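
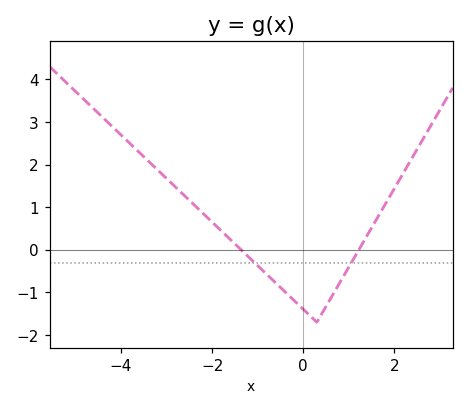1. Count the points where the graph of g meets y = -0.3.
2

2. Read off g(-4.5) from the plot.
3.2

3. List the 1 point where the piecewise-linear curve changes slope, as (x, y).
(0.3, -1.7)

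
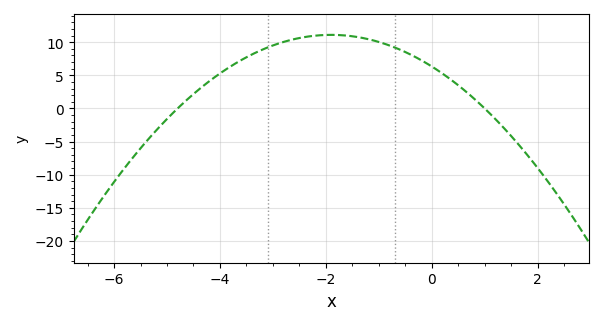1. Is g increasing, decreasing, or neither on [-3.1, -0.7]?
neither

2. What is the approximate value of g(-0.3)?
7.72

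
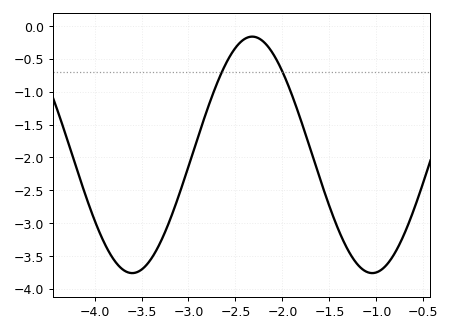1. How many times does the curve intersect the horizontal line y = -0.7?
2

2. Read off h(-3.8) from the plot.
-3.55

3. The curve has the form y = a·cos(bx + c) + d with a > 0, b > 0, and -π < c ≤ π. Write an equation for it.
y = 1.8cos(2.5x - 0.57) - 1.96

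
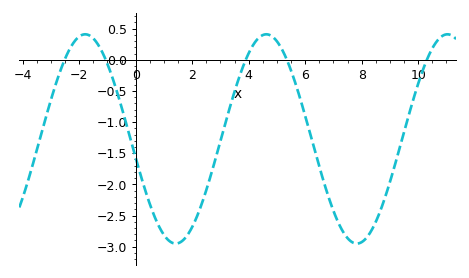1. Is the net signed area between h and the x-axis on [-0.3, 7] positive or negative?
negative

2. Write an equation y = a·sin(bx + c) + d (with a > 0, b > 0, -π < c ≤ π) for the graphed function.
y = 1.68sin(0.98x - 3) - 1.27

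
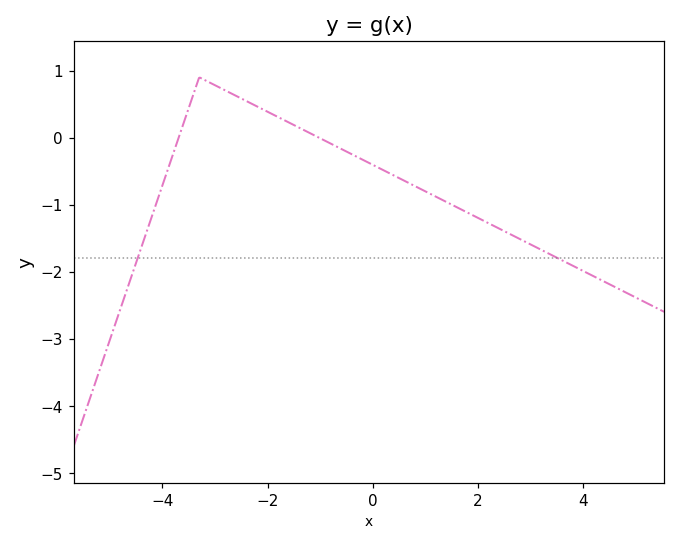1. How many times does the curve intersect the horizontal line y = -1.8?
2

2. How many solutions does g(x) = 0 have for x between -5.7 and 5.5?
2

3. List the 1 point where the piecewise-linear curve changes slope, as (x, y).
(-3.3, 0.9)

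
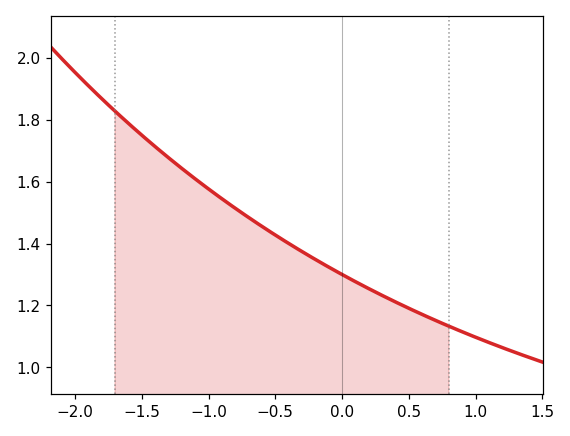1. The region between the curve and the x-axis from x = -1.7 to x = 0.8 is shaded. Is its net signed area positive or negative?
positive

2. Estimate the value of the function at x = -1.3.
1.68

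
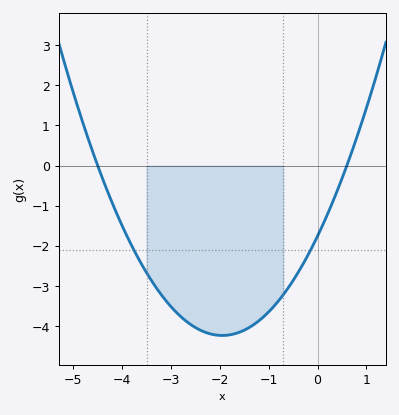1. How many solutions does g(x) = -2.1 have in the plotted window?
2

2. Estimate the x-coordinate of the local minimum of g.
-2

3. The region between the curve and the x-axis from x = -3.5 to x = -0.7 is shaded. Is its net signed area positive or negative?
negative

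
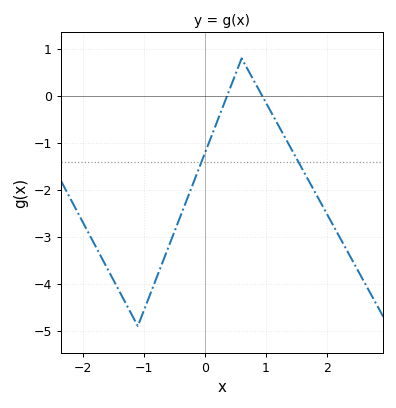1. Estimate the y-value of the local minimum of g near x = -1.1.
-4.9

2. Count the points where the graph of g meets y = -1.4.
2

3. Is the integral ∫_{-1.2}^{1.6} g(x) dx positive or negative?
negative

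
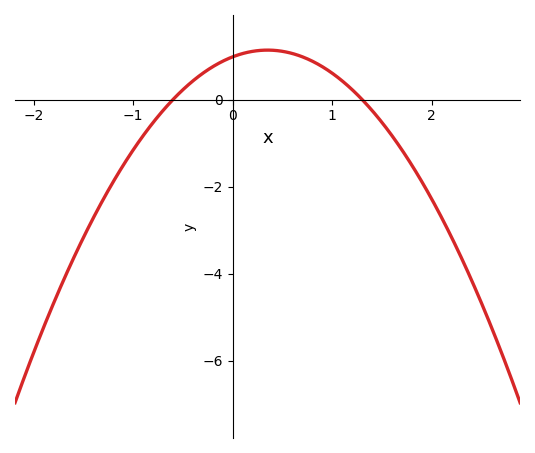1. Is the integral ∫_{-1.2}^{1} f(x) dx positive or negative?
positive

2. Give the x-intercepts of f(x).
-0.6, 1.3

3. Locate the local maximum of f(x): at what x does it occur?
0.35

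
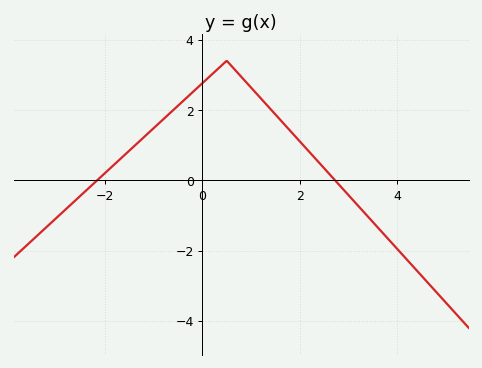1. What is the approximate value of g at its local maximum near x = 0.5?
3.4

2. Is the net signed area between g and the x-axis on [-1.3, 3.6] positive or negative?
positive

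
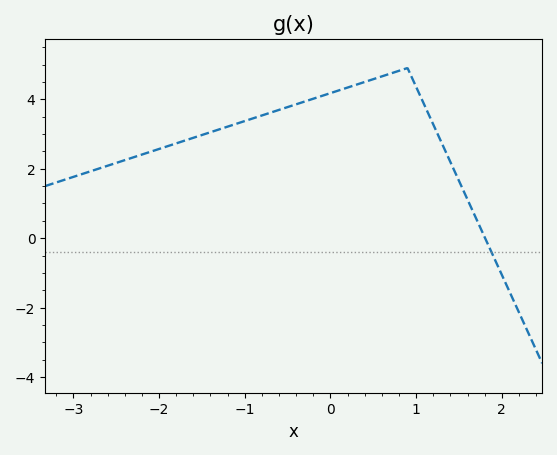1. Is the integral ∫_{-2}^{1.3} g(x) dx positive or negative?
positive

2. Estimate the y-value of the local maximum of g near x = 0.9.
4.9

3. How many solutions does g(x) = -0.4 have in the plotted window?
1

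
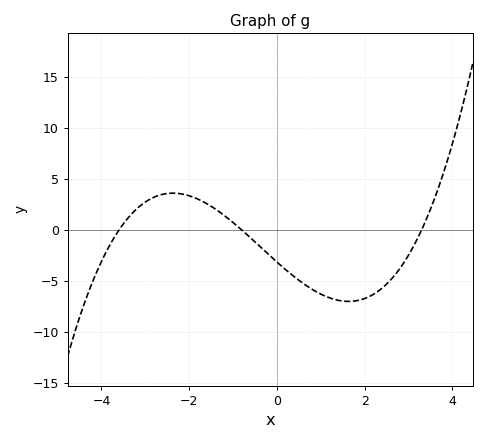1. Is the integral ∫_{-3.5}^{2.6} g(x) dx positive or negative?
negative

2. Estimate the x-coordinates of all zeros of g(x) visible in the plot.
-3.6, -0.8, 3.3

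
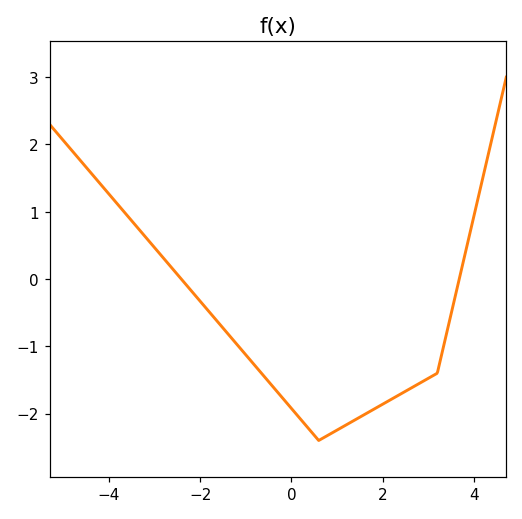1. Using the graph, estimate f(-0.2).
-1.76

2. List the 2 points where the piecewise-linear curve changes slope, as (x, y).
(0.6, -2.4); (3.2, -1.4)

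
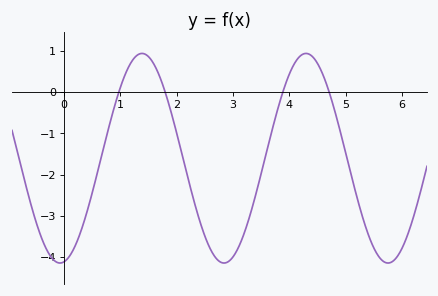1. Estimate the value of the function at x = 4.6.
0.402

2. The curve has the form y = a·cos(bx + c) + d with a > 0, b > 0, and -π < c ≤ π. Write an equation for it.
y = 2.54cos(2.16x - 2.99) - 1.6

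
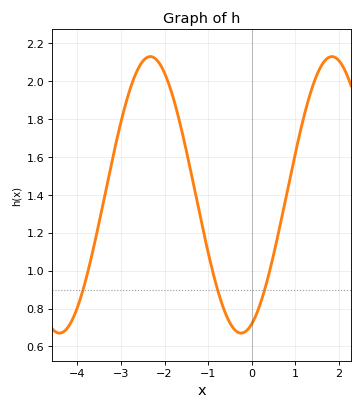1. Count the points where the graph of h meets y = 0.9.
3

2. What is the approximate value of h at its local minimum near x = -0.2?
0.67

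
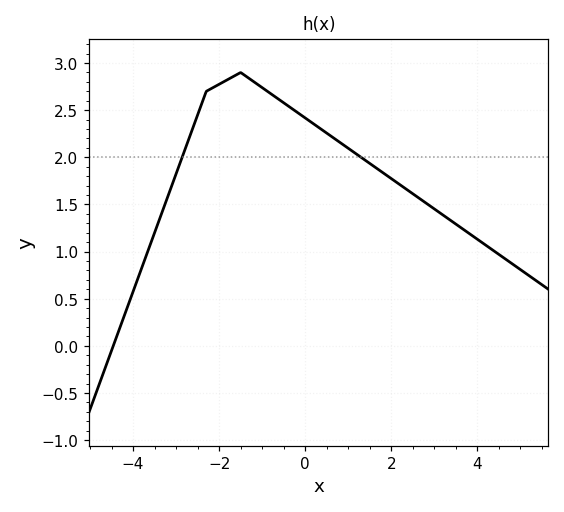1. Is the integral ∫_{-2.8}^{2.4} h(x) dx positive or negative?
positive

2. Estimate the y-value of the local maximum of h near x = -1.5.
2.9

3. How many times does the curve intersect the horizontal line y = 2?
2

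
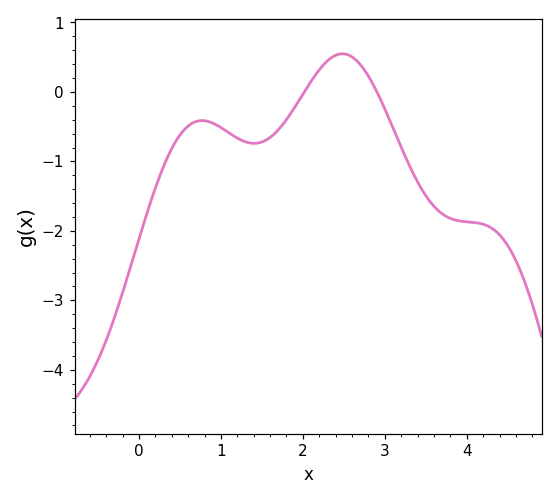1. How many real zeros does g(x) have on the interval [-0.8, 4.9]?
2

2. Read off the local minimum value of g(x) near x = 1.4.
-0.7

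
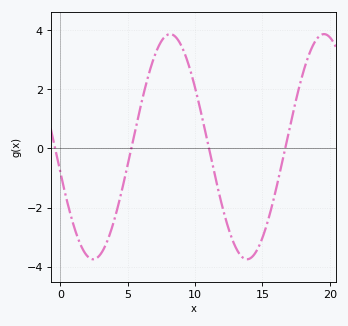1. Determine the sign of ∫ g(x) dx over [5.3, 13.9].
positive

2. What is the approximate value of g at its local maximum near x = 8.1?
3.87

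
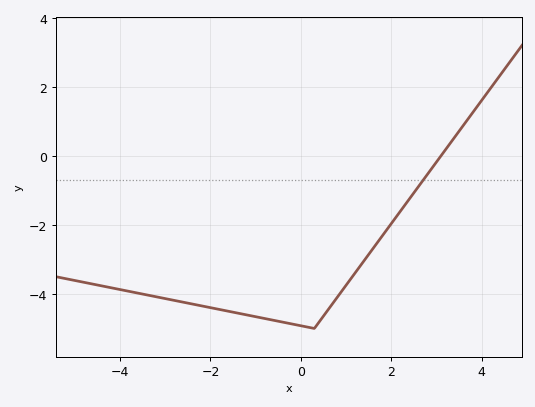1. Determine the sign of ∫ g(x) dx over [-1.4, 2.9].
negative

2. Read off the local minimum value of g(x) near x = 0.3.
-5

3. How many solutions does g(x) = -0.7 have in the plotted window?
1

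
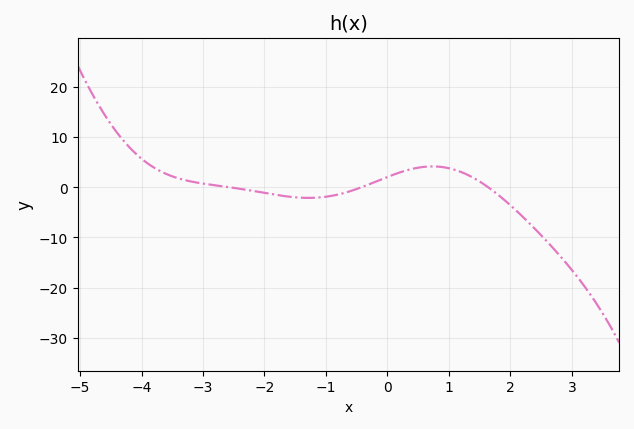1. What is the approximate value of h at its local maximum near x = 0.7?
4.15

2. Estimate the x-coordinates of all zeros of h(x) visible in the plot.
-2.57, -0.422, 1.64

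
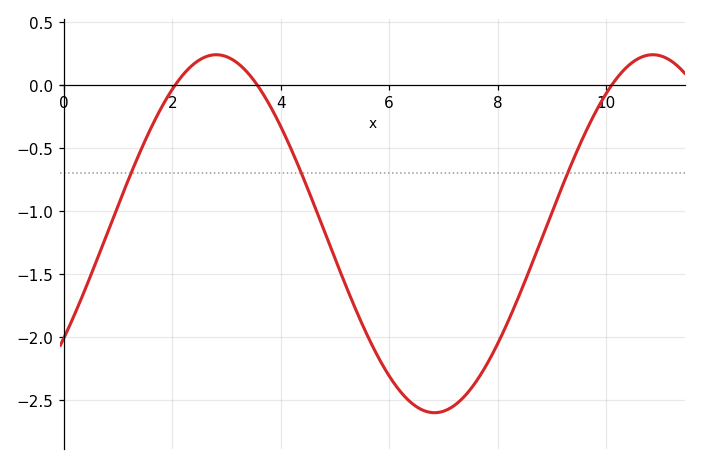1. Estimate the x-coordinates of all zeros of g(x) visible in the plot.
2.05, 3.56, 10.1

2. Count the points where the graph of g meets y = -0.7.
3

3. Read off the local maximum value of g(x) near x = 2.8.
0.24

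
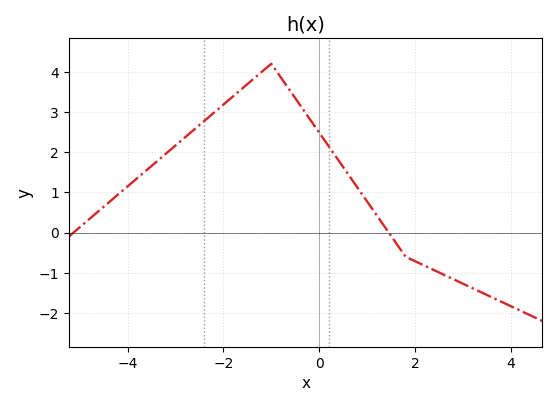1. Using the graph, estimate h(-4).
1.15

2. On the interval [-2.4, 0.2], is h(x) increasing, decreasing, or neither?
neither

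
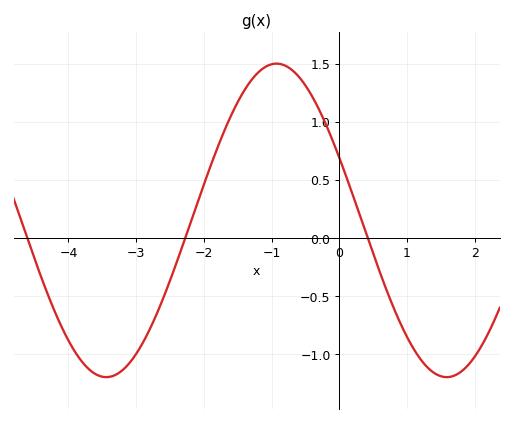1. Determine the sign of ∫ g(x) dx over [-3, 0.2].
positive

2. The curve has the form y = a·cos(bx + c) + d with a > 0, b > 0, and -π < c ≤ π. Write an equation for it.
y = 1.35cos(1.2x + 1.2) + 0.15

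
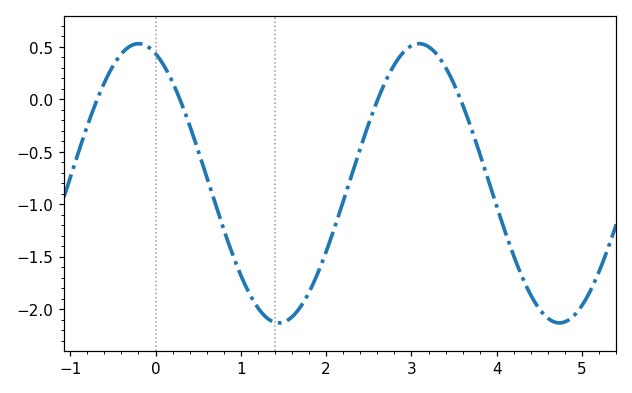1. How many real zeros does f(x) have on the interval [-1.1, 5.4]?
4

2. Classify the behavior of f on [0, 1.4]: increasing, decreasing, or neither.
decreasing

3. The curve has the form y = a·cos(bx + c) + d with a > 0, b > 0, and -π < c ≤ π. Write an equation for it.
y = 1.33cos(1.91x + 0.38) - 0.8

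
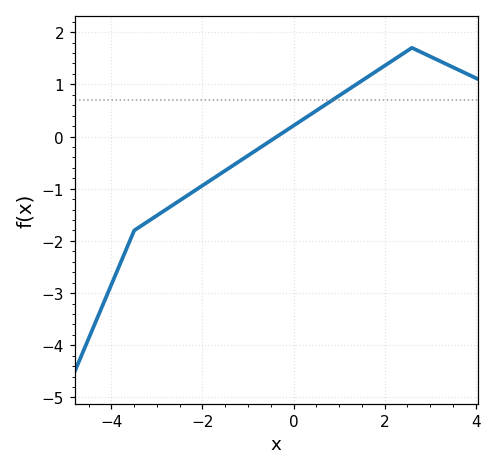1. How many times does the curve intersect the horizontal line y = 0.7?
1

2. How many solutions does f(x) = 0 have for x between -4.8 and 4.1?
1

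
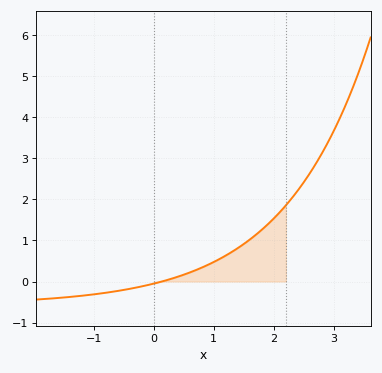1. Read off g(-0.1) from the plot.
-0.085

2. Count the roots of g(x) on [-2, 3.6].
1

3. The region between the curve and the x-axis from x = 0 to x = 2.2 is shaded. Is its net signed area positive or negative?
positive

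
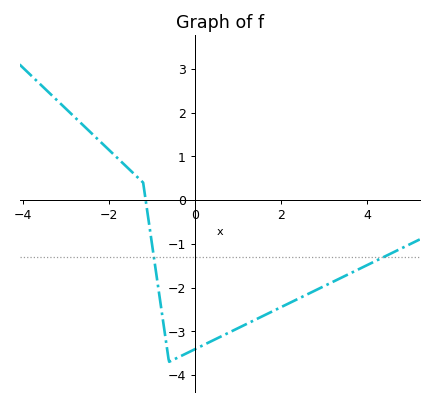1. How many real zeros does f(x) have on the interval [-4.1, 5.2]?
1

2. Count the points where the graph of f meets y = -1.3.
2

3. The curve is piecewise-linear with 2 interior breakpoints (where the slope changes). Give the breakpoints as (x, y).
(-1.2, 0.4); (-0.6, -3.7)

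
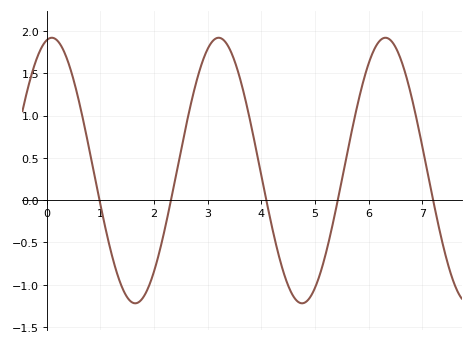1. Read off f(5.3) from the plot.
-0.35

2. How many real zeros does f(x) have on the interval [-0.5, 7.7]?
5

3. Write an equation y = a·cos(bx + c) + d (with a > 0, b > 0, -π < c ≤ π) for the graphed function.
y = 1.57cos(2x - 0.19) + 0.35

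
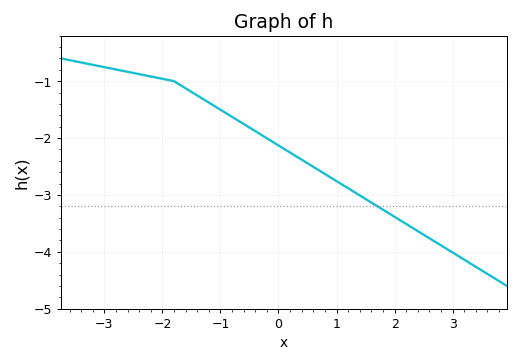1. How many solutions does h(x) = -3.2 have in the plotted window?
1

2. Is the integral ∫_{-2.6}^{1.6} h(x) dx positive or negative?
negative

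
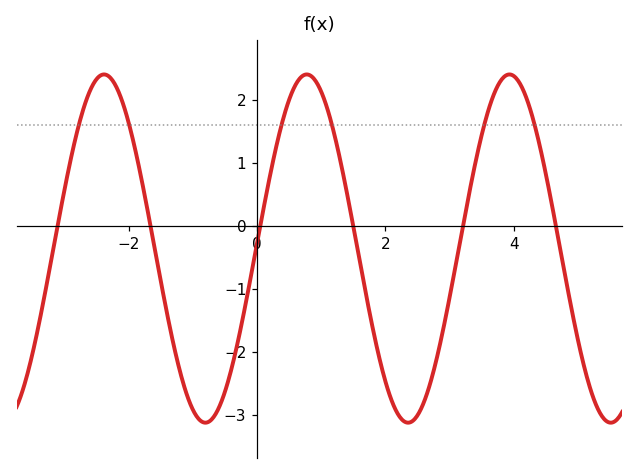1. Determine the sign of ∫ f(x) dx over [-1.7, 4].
negative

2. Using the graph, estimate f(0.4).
1.68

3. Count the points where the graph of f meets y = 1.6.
6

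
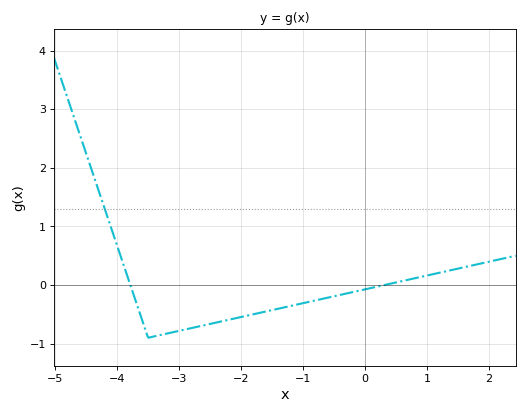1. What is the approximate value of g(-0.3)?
-0.145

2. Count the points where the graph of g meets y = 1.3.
1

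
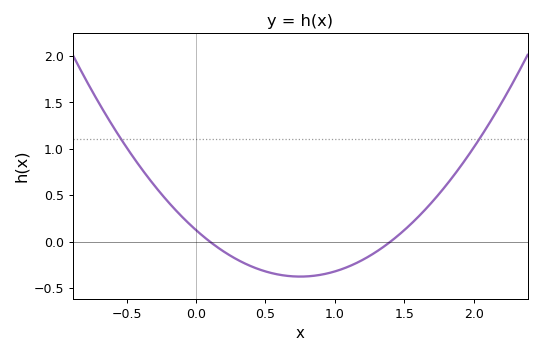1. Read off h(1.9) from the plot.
0.8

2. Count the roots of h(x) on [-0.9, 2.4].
2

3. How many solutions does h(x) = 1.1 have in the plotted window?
2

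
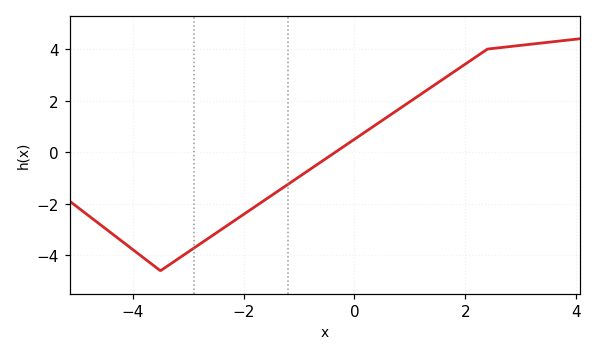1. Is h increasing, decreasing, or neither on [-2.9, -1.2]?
increasing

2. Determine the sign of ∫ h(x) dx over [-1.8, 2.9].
positive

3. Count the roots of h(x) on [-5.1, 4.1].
1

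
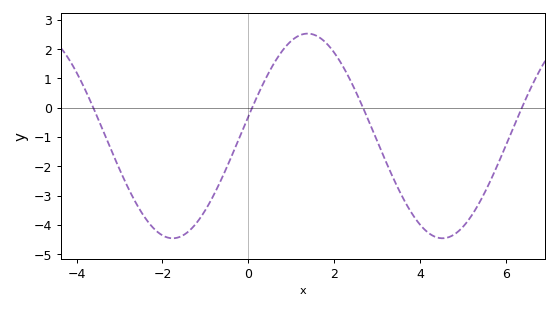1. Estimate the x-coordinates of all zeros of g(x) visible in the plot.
-3.61, 0.089, 2.67, 6.37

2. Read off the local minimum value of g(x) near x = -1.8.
-4.45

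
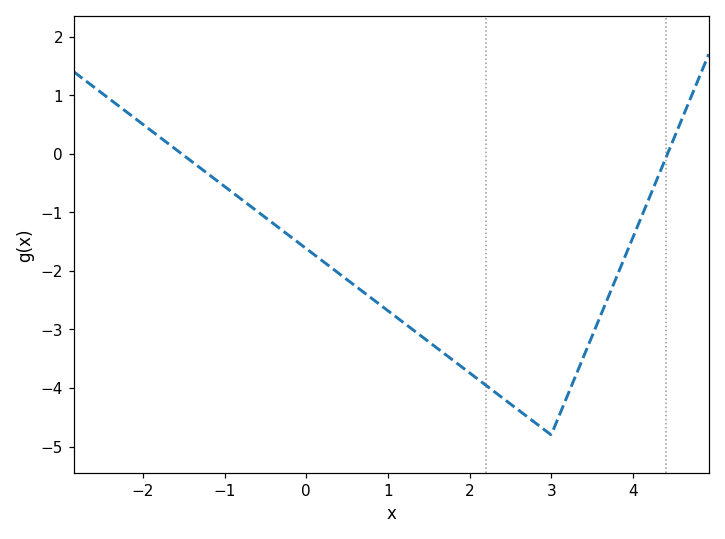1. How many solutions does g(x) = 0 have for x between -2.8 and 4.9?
2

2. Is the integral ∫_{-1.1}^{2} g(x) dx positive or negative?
negative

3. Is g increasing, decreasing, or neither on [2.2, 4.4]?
neither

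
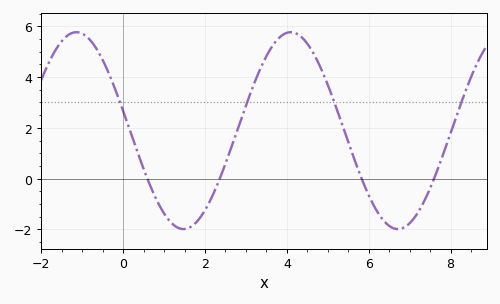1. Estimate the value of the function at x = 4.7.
4.79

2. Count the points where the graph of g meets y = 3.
4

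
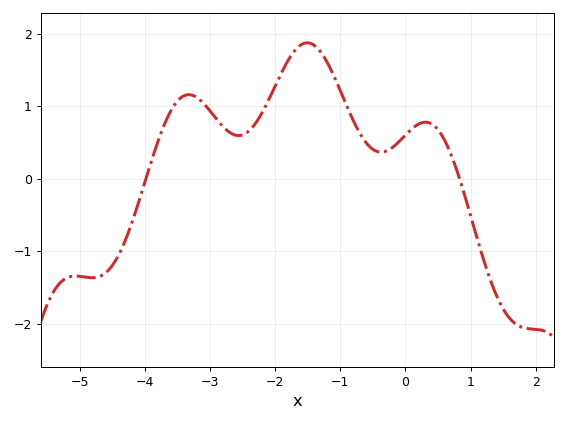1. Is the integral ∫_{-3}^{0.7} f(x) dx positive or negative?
positive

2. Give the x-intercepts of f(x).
-4, 0.8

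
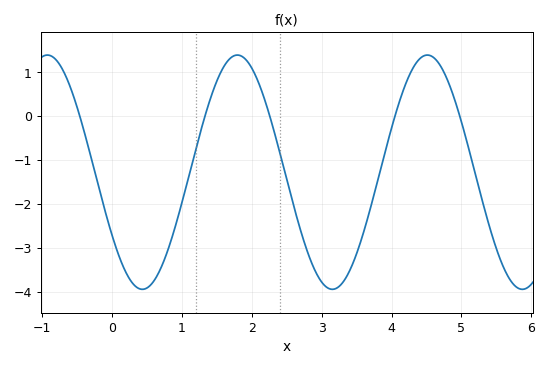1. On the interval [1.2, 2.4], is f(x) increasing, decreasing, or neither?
neither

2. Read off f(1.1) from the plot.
-1.4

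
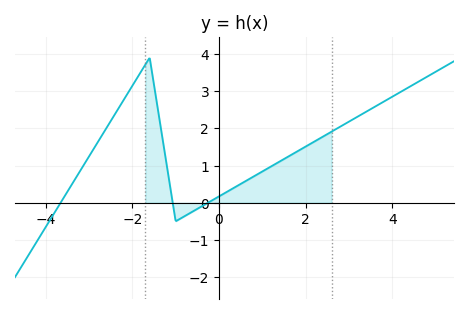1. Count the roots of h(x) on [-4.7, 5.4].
3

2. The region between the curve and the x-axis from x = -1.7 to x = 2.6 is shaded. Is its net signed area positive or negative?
positive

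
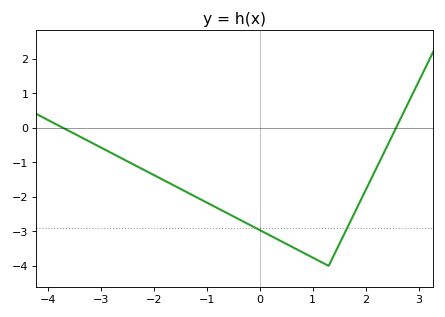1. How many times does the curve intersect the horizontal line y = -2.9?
2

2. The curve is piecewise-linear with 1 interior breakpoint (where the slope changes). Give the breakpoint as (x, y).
(1.3, -4)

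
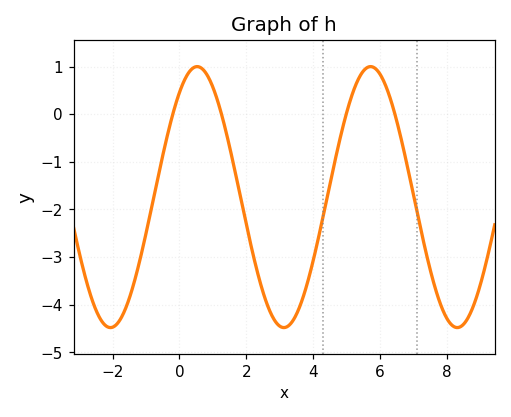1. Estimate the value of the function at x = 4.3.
-2.1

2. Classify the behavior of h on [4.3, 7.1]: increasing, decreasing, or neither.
neither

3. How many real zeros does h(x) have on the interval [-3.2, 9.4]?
4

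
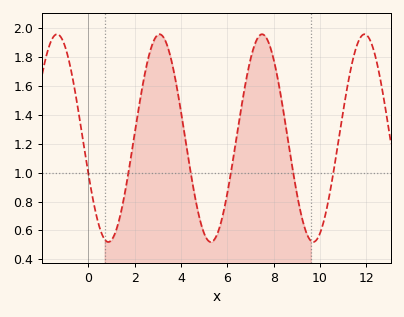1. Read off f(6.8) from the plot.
1.64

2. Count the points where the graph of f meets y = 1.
6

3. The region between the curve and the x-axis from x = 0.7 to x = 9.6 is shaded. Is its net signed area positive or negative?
positive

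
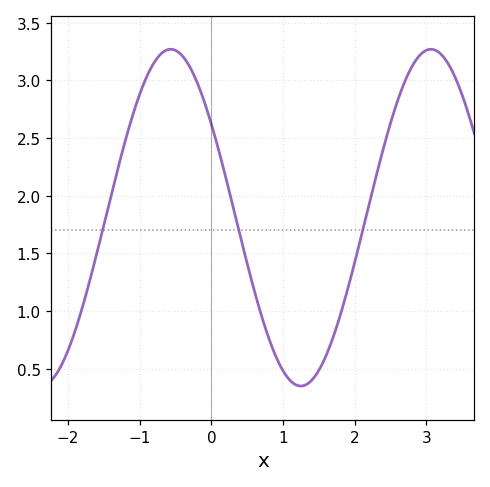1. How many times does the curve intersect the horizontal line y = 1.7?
3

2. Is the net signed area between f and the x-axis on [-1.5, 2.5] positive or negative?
positive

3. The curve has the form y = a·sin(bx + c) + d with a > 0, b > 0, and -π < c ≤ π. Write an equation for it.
y = 1.46sin(1.73x + 2.55) + 1.81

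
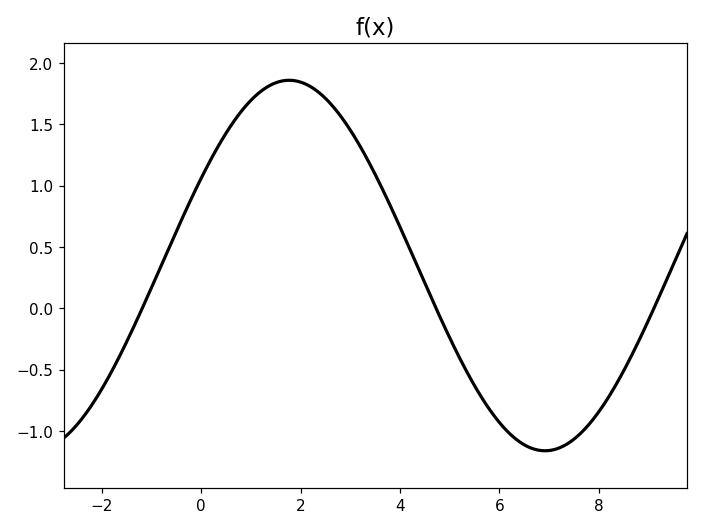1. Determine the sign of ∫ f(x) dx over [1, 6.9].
positive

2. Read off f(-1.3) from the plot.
-0.1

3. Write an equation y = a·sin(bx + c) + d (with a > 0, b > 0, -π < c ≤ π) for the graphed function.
y = 1.51sin(0.61x + 0.49) + 0.35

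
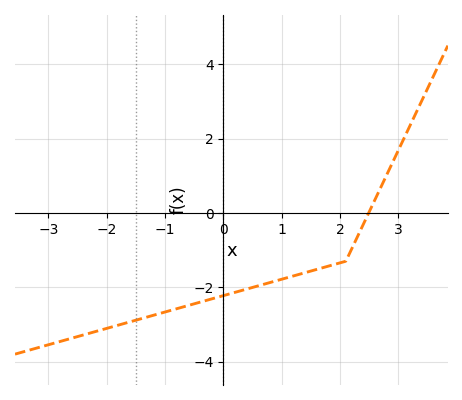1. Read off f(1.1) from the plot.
-1.74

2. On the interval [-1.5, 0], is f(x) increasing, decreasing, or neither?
increasing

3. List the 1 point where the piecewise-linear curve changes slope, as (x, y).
(2.1, -1.3)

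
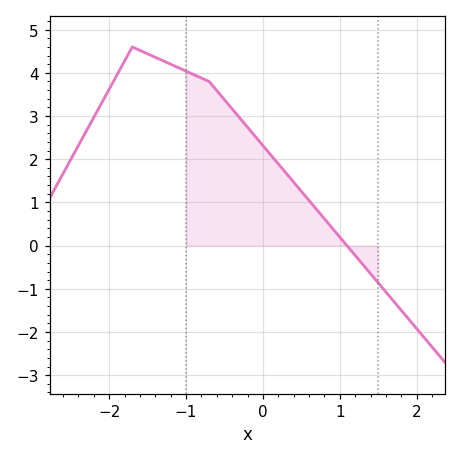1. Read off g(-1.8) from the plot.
4.3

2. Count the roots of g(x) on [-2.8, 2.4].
1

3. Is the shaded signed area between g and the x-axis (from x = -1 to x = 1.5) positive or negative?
positive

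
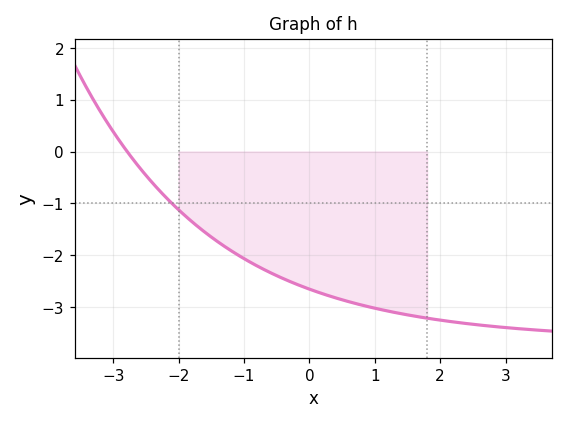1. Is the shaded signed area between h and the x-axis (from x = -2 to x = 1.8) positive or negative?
negative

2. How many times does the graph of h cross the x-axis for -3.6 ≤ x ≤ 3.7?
1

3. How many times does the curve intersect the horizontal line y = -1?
1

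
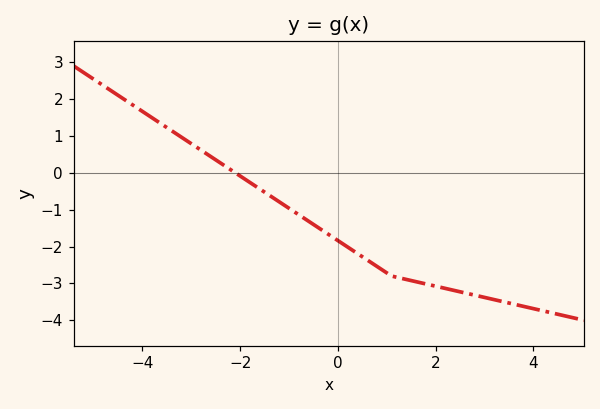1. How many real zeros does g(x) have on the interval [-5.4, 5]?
1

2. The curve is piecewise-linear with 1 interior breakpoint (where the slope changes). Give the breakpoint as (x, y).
(1.1, -2.8)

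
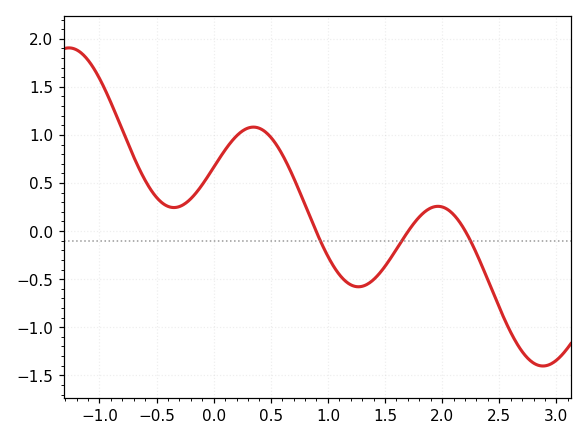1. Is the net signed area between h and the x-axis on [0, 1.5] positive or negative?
positive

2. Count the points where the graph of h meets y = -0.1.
3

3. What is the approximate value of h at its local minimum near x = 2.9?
-1.4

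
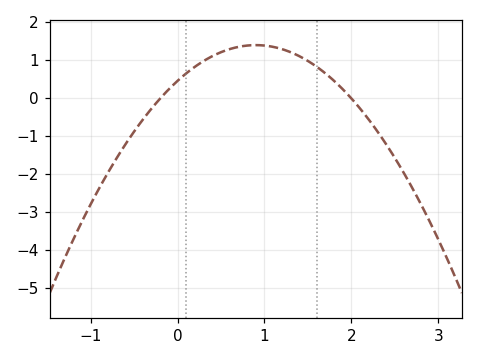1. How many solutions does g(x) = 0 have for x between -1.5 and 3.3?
2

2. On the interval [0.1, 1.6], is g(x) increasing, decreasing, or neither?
neither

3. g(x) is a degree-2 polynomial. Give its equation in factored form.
y = -1.16(x + 0.2)(x - 2)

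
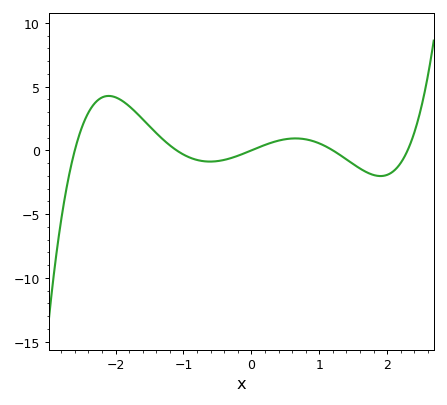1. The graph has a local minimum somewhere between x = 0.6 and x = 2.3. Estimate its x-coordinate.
1.9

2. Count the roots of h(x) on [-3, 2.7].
5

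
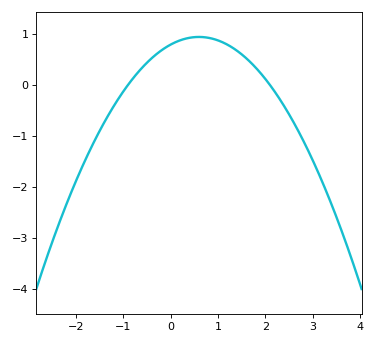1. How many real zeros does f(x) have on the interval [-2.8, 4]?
2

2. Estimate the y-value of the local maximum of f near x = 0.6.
0.9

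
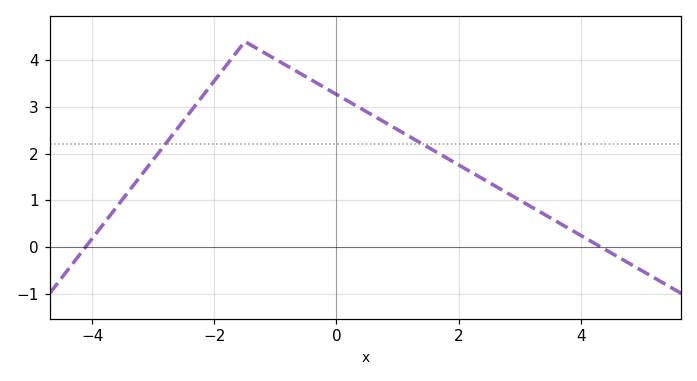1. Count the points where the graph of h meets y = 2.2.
2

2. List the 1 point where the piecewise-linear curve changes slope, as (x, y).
(-1.5, 4.4)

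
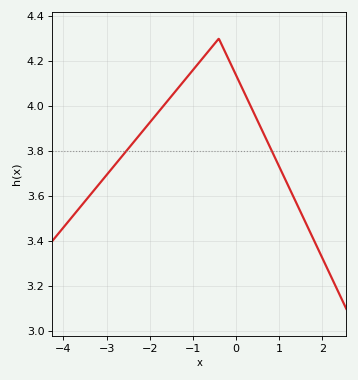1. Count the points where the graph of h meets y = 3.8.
2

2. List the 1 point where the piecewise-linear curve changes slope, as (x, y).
(-0.4, 4.3)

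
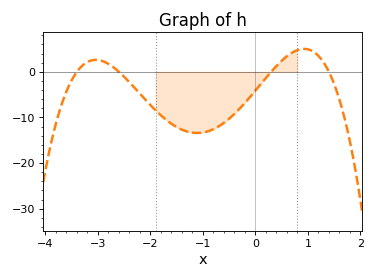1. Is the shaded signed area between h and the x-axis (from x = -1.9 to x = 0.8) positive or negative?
negative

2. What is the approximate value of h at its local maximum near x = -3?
2.5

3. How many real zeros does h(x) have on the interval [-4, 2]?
4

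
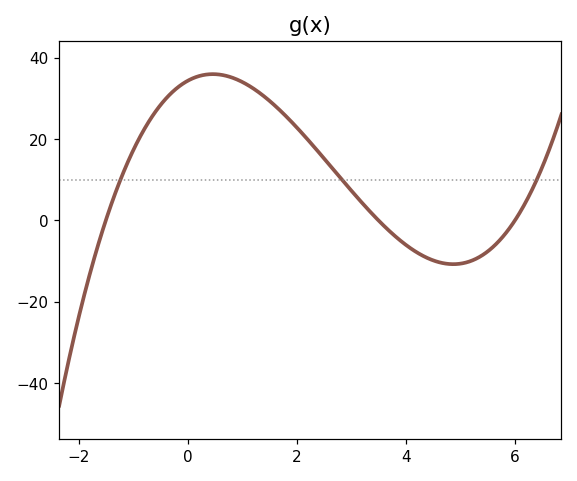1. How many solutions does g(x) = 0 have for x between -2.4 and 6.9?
3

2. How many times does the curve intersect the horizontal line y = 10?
3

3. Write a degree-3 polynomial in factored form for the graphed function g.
y = 1.09(x + 1.5)(x - 3.5)(x - 6)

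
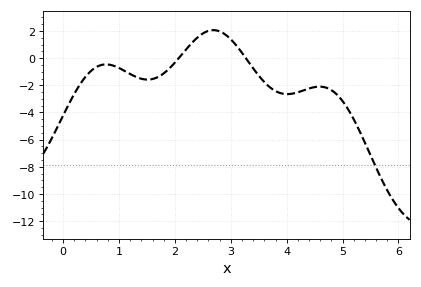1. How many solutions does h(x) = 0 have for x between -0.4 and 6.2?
2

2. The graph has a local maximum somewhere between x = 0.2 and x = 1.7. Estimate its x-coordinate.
0.8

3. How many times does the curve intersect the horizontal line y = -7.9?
1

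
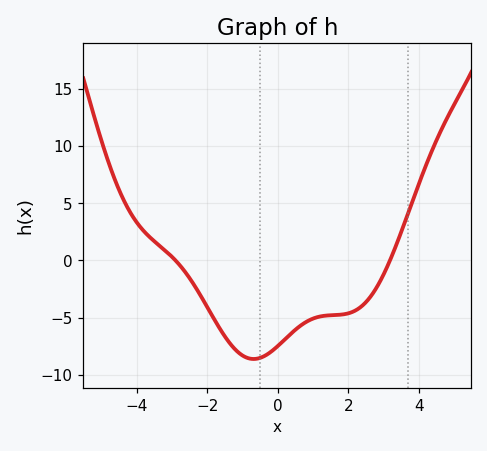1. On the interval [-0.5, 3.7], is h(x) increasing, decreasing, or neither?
increasing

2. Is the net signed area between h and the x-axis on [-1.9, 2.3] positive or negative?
negative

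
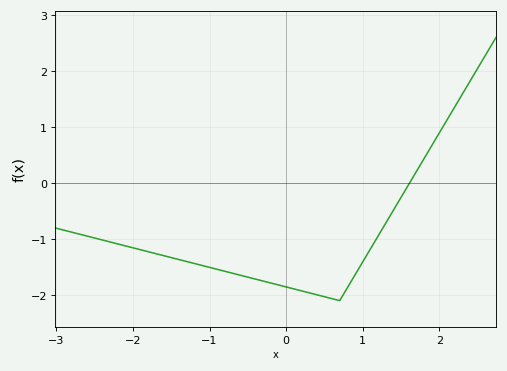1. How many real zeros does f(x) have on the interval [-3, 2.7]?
1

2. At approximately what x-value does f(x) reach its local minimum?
0.698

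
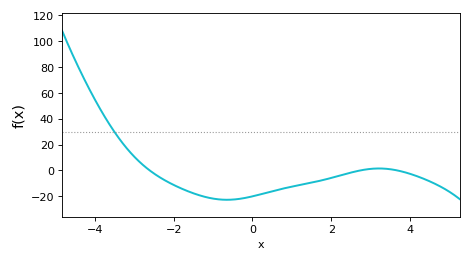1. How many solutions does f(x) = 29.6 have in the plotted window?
1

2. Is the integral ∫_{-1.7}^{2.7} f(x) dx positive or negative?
negative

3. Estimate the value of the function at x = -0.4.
-22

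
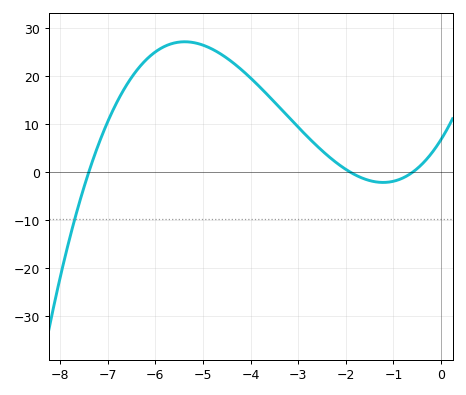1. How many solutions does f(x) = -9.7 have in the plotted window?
1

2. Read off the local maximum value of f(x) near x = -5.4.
27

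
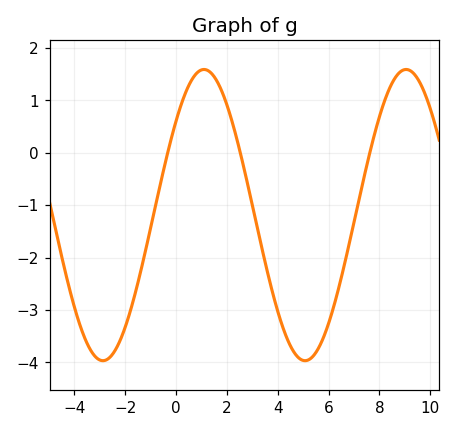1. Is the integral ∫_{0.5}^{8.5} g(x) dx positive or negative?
negative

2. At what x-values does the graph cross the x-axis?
-0.328, 2.53, 7.63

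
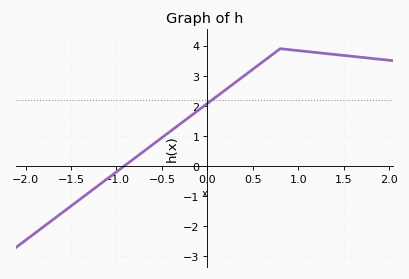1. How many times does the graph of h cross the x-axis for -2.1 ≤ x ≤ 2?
1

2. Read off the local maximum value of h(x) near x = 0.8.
3.9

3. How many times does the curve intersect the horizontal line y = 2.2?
1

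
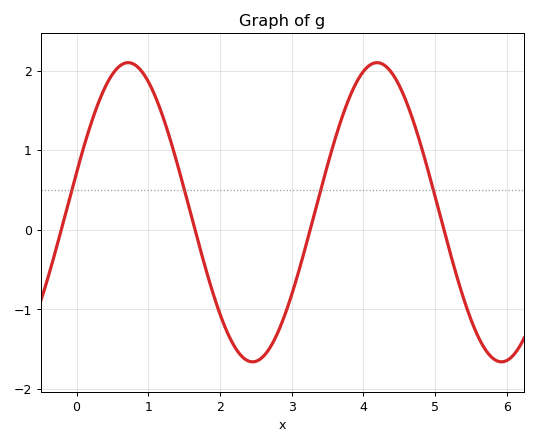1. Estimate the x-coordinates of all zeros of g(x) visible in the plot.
-0.214, 1.65, 3.26, 5.12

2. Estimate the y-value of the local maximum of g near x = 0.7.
2.1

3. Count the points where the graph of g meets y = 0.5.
4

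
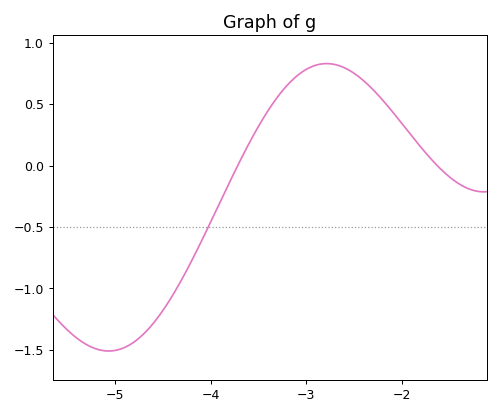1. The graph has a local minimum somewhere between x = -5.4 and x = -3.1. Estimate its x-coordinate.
-5.07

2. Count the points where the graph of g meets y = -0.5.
1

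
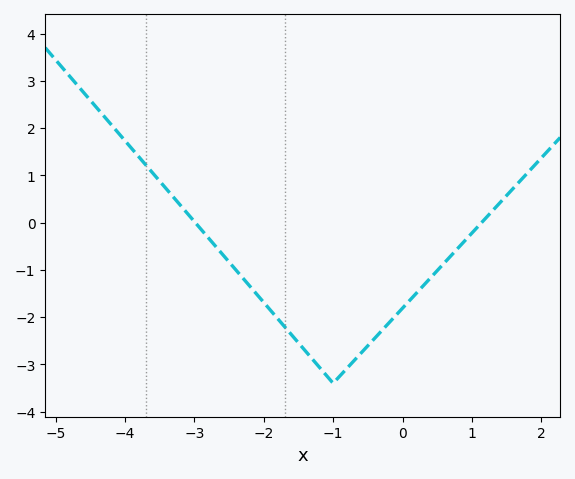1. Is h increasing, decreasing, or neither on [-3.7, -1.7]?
decreasing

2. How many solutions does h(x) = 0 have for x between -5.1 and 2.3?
2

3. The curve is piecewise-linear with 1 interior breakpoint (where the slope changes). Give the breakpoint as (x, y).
(-1, -3.4)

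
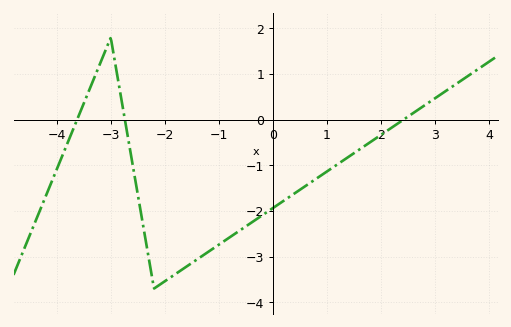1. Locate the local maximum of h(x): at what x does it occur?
-3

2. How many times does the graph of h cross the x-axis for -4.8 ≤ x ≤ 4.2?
3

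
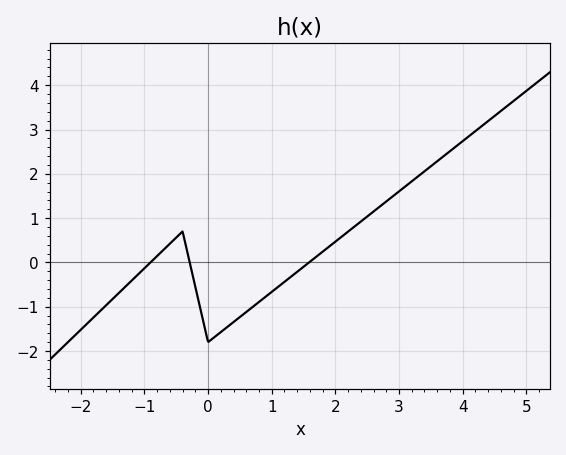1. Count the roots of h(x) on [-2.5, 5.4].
3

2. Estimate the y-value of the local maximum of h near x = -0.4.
0.7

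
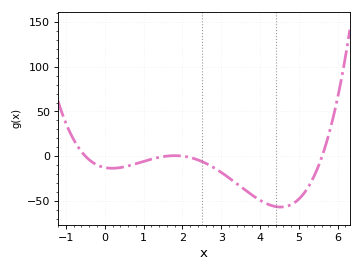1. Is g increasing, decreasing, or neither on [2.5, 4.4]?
decreasing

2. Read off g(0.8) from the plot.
-10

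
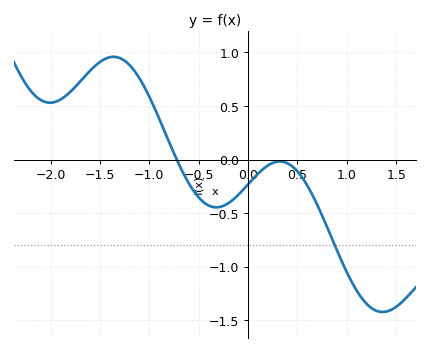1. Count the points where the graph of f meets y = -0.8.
1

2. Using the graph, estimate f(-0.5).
-0.354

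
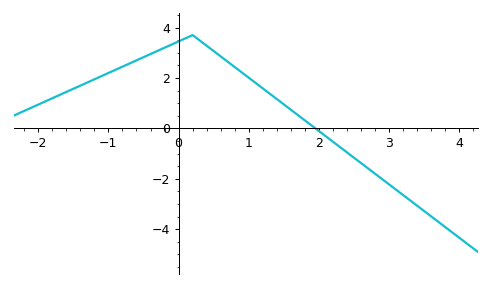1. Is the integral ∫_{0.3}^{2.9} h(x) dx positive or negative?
positive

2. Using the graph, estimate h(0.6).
2.8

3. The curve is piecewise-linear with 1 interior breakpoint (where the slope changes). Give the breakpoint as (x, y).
(0.2, 3.7)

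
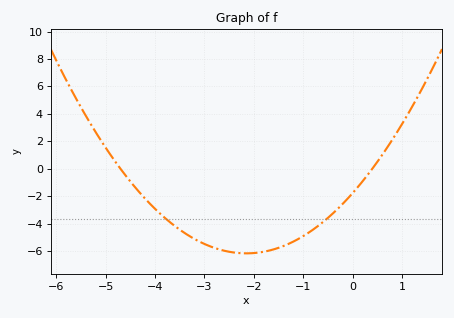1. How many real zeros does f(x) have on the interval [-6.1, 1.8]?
2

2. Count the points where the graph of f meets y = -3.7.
2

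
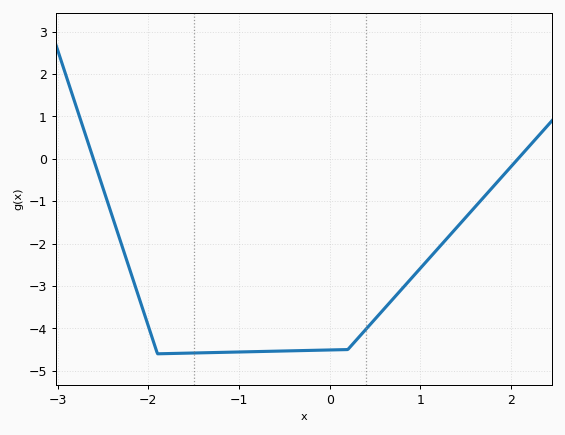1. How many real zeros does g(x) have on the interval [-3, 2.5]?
2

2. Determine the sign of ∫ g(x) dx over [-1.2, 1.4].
negative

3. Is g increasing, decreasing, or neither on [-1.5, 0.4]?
increasing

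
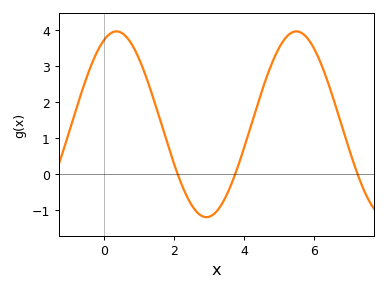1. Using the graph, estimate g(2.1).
0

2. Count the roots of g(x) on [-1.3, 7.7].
3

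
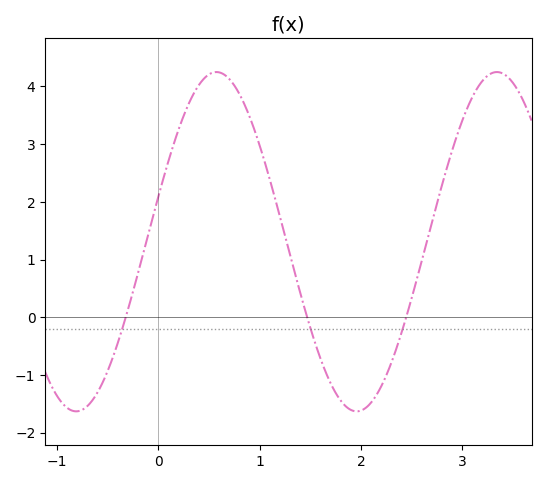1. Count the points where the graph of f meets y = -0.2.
3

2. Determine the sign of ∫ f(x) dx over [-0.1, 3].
positive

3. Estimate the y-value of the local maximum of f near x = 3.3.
4.25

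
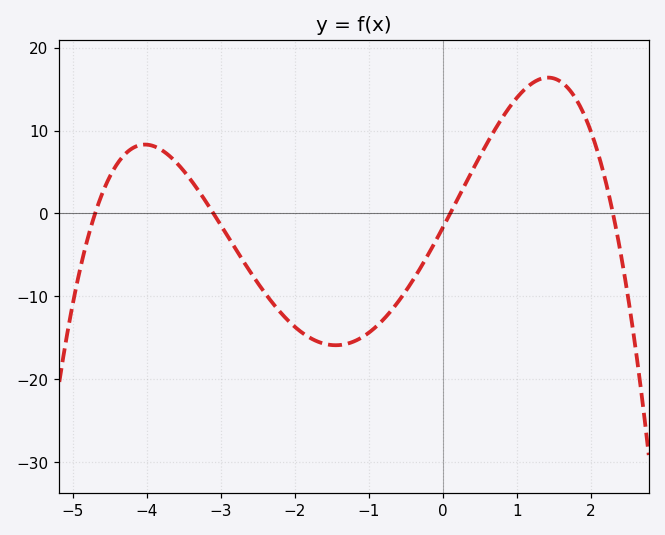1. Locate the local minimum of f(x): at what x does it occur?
-1.4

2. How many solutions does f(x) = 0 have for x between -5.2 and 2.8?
4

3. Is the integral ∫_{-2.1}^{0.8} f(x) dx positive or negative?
negative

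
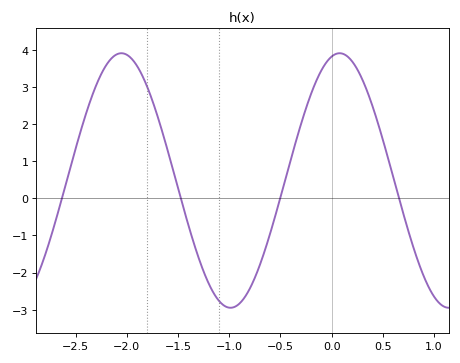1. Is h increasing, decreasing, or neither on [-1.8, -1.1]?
decreasing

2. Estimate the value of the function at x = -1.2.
-2.3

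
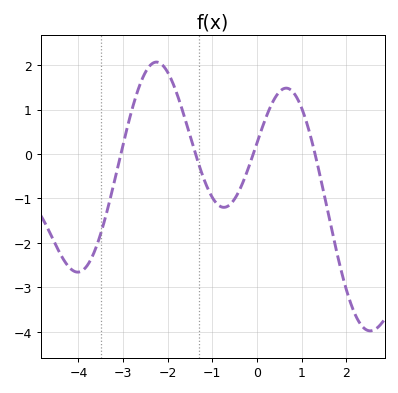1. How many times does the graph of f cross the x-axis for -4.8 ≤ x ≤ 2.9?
4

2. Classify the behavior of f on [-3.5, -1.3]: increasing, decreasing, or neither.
neither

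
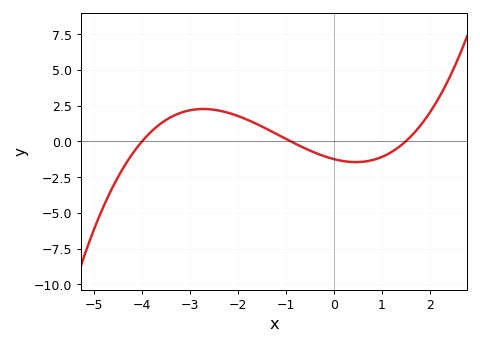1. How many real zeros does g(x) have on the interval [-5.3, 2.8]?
3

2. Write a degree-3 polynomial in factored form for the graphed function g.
y = 0.23(x + 4)(x + 0.9)(x - 1.5)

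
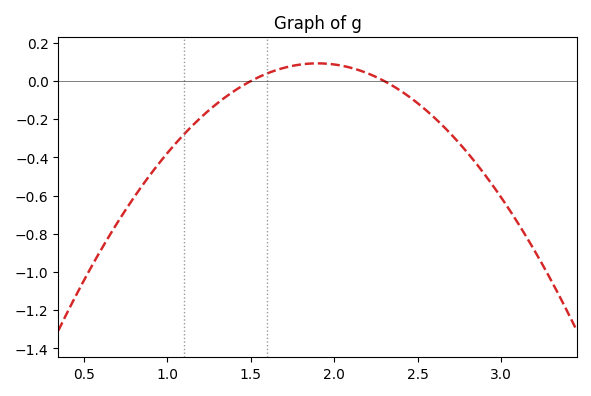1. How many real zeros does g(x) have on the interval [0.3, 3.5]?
2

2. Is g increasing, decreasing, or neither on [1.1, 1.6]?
increasing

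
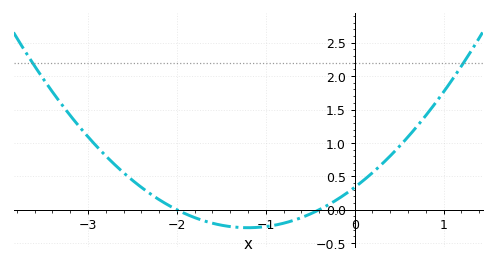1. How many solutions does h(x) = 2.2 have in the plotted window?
2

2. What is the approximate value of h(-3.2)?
1.4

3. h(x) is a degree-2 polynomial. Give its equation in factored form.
y = 0.42(x + 2)(x + 0.4)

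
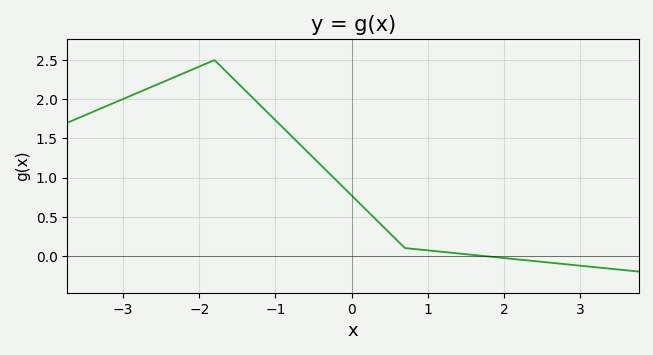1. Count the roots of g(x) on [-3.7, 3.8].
1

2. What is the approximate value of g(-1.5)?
2.21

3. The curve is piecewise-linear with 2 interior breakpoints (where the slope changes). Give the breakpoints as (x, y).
(-1.8, 2.5); (0.7, 0.1)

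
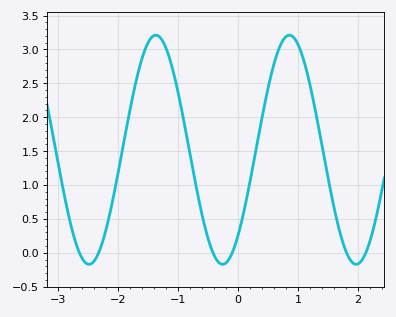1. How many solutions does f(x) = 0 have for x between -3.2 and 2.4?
6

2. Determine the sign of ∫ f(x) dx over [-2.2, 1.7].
positive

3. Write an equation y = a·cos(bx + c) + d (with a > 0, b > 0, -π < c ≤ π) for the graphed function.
y = 1.69cos(2.8x - 2.4) + 1.52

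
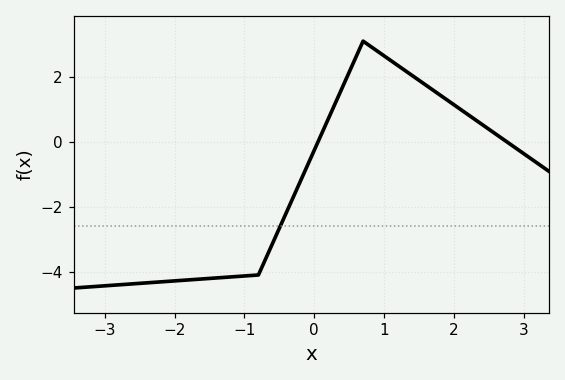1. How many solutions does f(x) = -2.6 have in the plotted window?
1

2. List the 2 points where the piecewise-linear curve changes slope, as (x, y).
(-0.8, -4.1); (0.7, 3.1)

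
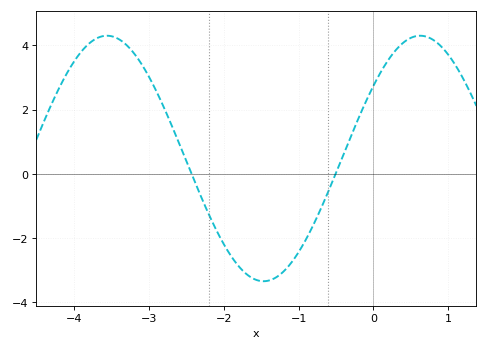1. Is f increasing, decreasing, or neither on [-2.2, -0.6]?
neither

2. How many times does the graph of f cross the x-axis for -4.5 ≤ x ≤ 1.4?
2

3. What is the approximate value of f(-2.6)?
1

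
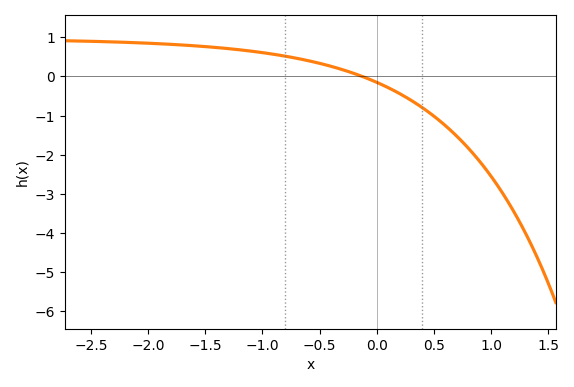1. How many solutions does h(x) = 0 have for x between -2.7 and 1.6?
1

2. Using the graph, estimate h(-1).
0.6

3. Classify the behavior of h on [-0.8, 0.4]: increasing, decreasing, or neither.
decreasing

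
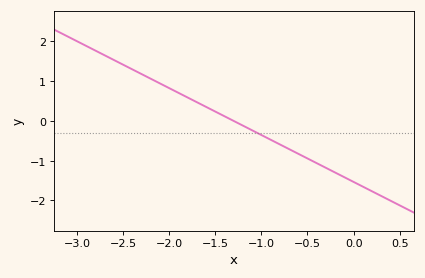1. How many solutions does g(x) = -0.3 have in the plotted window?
1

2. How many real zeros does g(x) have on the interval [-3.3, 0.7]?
1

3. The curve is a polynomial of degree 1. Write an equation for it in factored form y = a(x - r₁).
y = -1.18(x + 1.3)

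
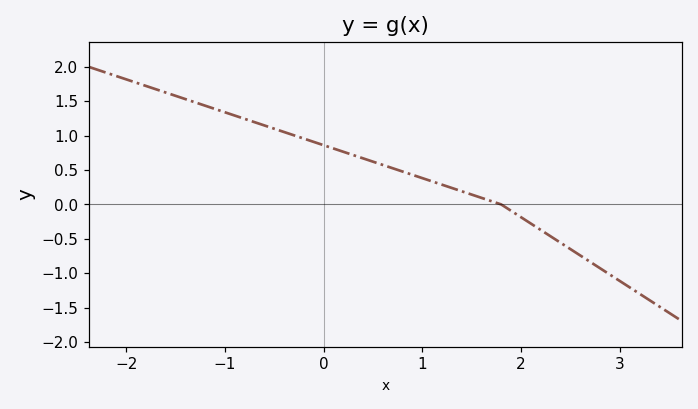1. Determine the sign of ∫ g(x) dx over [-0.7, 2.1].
positive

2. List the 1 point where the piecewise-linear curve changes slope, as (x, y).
(1.8, 0)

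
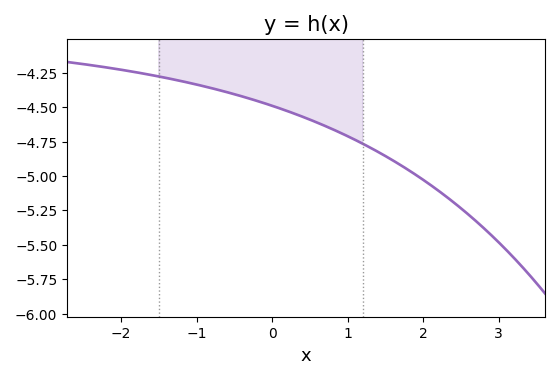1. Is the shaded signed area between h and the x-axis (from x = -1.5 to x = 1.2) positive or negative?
negative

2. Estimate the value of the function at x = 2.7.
-5.32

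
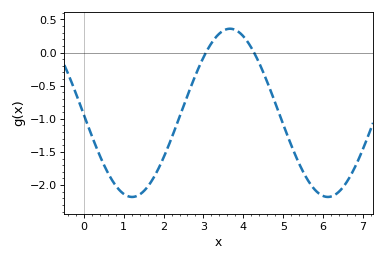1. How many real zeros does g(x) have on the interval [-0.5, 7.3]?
2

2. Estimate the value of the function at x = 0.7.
-1.9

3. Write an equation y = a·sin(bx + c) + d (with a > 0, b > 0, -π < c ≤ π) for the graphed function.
y = 1.27sin(1.3x - 3.1) - 0.91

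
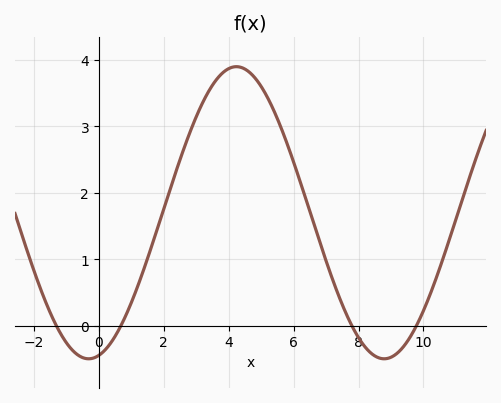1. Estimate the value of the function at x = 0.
-0.447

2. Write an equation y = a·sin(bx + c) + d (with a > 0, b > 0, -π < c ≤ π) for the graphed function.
y = 2.2sin(0.69x - 1.35) + 1.7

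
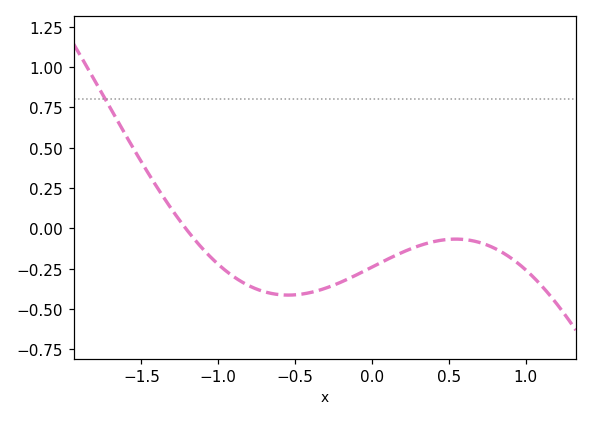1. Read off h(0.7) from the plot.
-0.1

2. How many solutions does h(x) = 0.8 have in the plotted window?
1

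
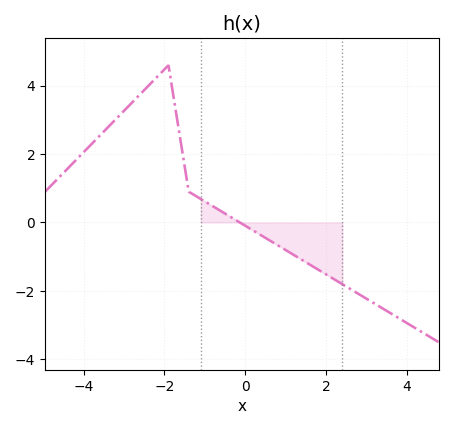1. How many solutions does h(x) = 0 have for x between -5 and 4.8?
1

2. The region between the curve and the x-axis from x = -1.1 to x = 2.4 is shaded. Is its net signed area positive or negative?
negative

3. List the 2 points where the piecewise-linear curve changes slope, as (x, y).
(-1.9, 4.6); (-1.4, 0.9)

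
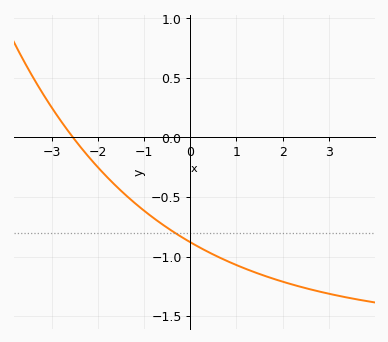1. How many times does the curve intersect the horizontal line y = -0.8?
1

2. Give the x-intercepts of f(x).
-2.6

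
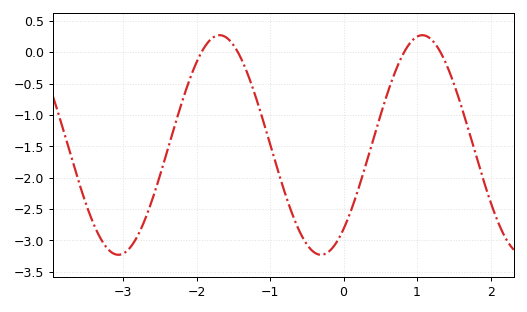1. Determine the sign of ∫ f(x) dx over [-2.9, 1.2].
negative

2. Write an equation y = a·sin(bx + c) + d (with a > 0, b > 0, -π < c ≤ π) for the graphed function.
y = 1.75sin(2.28x - 0.872) - 1.48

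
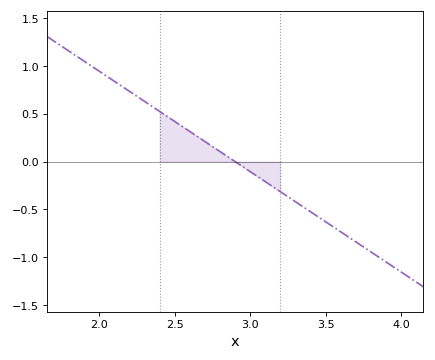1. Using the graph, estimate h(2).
0.945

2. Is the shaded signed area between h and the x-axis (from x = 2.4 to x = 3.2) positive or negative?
positive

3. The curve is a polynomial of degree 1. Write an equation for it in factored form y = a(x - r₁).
y = -1.05(x - 2.9)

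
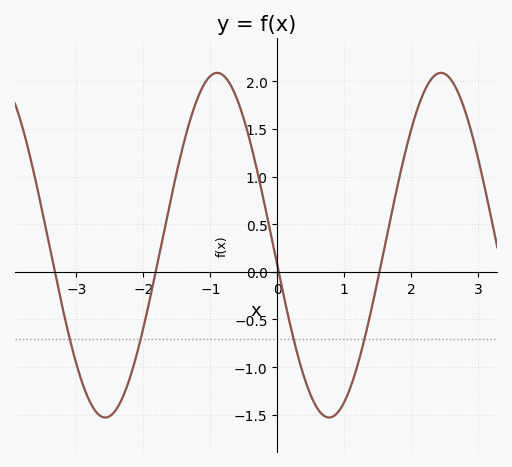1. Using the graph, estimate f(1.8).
0.92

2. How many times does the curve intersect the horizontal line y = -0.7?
4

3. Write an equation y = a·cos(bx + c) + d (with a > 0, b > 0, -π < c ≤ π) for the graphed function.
y = 1.81cos(1.88x + 1.69) + 0.28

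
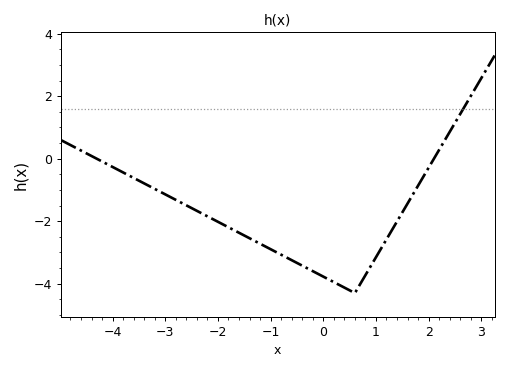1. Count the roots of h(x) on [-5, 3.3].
2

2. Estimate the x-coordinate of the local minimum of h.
0.599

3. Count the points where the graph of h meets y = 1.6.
1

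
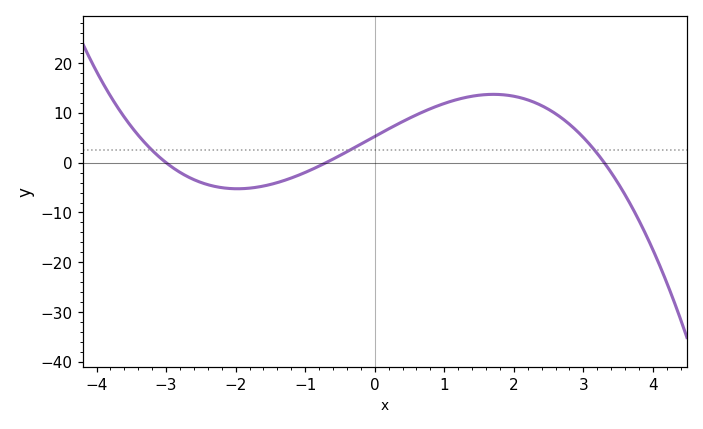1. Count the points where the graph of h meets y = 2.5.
3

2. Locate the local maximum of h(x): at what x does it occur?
1.8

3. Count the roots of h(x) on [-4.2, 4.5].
3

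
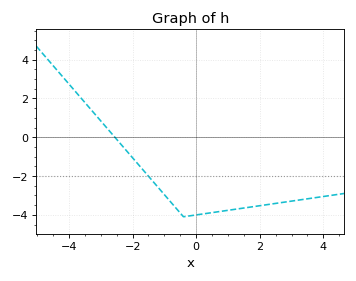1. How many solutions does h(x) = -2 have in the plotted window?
1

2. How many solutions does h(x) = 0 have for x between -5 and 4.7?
1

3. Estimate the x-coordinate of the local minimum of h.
-0.4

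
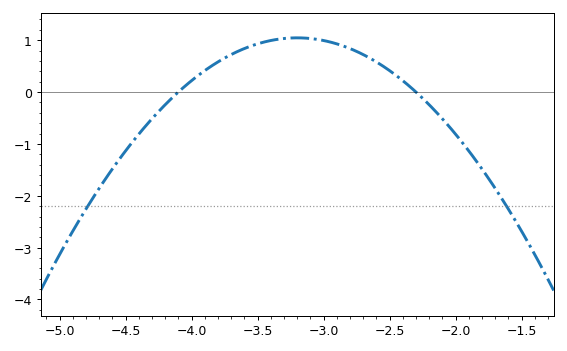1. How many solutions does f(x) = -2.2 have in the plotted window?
2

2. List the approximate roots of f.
-4.1, -2.3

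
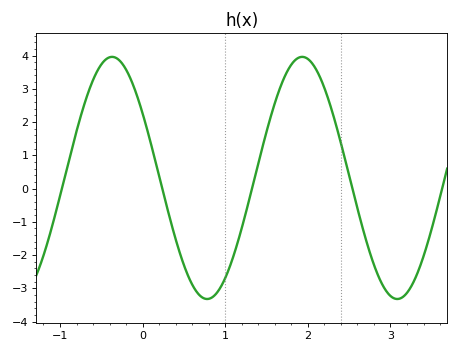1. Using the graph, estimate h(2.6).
-0.6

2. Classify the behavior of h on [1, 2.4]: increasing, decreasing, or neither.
neither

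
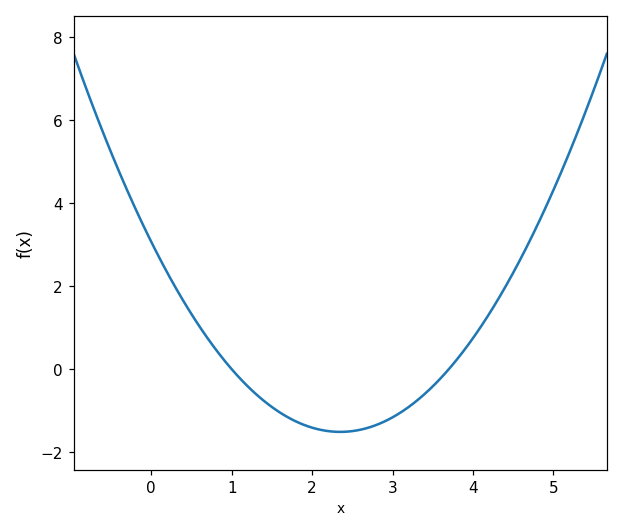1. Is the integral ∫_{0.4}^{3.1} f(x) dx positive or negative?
negative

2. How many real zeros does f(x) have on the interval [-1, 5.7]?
2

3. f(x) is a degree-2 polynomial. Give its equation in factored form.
y = 0.83(x - 1)(x - 3.7)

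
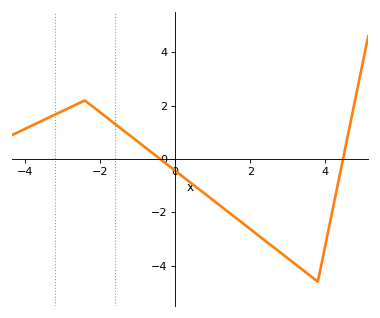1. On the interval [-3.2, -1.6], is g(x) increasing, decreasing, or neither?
neither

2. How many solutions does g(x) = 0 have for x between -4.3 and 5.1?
2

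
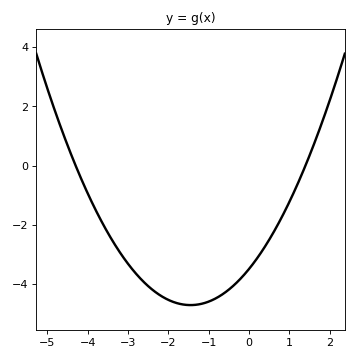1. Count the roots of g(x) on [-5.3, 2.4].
2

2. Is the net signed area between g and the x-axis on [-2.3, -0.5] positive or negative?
negative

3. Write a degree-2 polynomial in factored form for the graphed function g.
y = 0.58(x + 4.3)(x - 1.4)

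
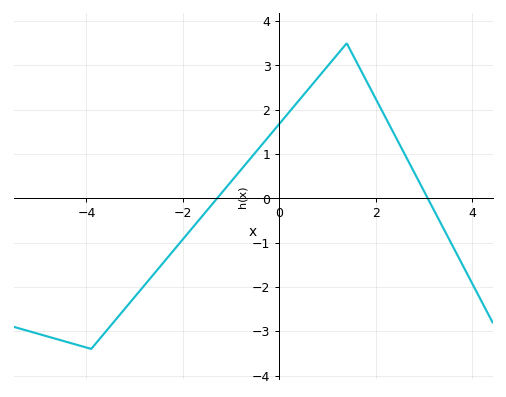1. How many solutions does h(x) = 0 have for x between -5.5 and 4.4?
2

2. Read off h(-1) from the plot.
0.4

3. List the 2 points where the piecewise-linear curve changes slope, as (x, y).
(-3.9, -3.4); (1.4, 3.5)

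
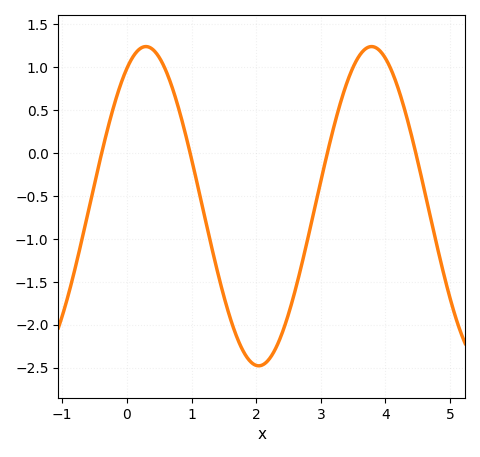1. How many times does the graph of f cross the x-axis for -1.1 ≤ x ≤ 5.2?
4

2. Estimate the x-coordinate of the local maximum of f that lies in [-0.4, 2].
0.293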